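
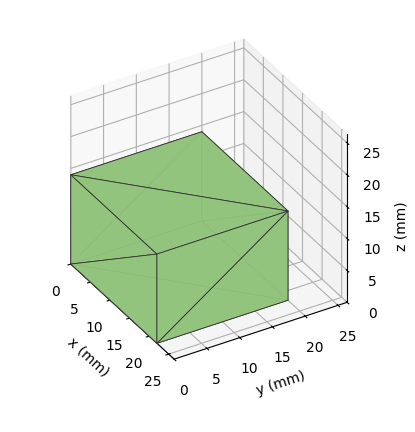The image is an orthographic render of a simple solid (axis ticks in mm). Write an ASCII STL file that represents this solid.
Reading the render: the shape is a rectangular box, roughly 22 × 20 mm footprint and 14 mm tall (dimensions read to the nearest mm from the axis ticks). For the STL, each face is triangulated and given an outward normal.

solid part
  facet normal 0.0000 0.0000 -1.0000
    outer loop
      vertex 22.0 20.0 0.0
      vertex 22.0 0.0 0.0
      vertex 0.0 0.0 0.0
    endloop
  endfacet
  facet normal 0.0000 0.0000 -1.0000
    outer loop
      vertex 0.0 20.0 0.0
      vertex 22.0 20.0 0.0
      vertex 0.0 0.0 0.0
    endloop
  endfacet
  facet normal 0.0000 0.0000 1.0000
    outer loop
      vertex 0.0 0.0 14.0
      vertex 22.0 0.0 14.0
      vertex 22.0 20.0 14.0
    endloop
  endfacet
  facet normal 0.0000 0.0000 1.0000
    outer loop
      vertex 0.0 0.0 14.0
      vertex 22.0 20.0 14.0
      vertex 0.0 20.0 14.0
    endloop
  endfacet
  facet normal 0.0000 -1.0000 0.0000
    outer loop
      vertex 0.0 0.0 0.0
      vertex 22.0 0.0 0.0
      vertex 22.0 0.0 14.0
    endloop
  endfacet
  facet normal 0.0000 -1.0000 0.0000
    outer loop
      vertex 0.0 0.0 0.0
      vertex 22.0 0.0 14.0
      vertex 0.0 0.0 14.0
    endloop
  endfacet
  facet normal 0.0000 1.0000 0.0000
    outer loop
      vertex 22.0 20.0 14.0
      vertex 22.0 20.0 0.0
      vertex 0.0 20.0 0.0
    endloop
  endfacet
  facet normal 0.0000 1.0000 0.0000
    outer loop
      vertex 0.0 20.0 14.0
      vertex 22.0 20.0 14.0
      vertex 0.0 20.0 0.0
    endloop
  endfacet
  facet normal -1.0000 0.0000 0.0000
    outer loop
      vertex 0.0 20.0 14.0
      vertex 0.0 20.0 0.0
      vertex 0.0 0.0 0.0
    endloop
  endfacet
  facet normal -1.0000 0.0000 0.0000
    outer loop
      vertex 0.0 0.0 14.0
      vertex 0.0 20.0 14.0
      vertex 0.0 0.0 0.0
    endloop
  endfacet
  facet normal 1.0000 0.0000 0.0000
    outer loop
      vertex 22.0 0.0 0.0
      vertex 22.0 20.0 0.0
      vertex 22.0 20.0 14.0
    endloop
  endfacet
  facet normal 1.0000 0.0000 0.0000
    outer loop
      vertex 22.0 0.0 0.0
      vertex 22.0 20.0 14.0
      vertex 22.0 0.0 14.0
    endloop
  endfacet
endsolid part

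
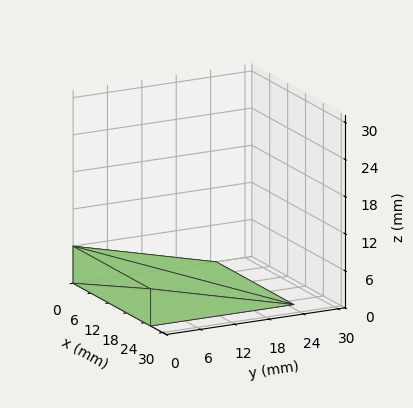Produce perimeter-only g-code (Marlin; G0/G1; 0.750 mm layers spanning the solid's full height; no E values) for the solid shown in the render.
Reading the render: the shape is a wedge (ramp): 26 × 25 mm base, rising to 6 mm along the y=0 edge and sloping linearly to z=0 at y=25 (dimensions read to the nearest mm from the axis ticks). For the g-code, the solid's height is divided into equal slices at the stated Δz and each level perimeter traced with G1 moves after a G0 lift.

; perimeter-only toolpath
G21 ; units = mm
G90 ; absolute positioning
G28 ; home
; layer 1
G0 Z0.750
G0 X0.000 Y0.000
G1 X26.000 Y0.000
G1 X26.000 Y21.875
G1 X0.000 Y21.875
G1 X0.000 Y0.000
; layer 2
G0 Z1.500
G0 X0.000 Y0.000
G1 X26.000 Y0.000
G1 X26.000 Y18.750
G1 X0.000 Y18.750
G1 X0.000 Y0.000
; layer 3
G0 Z2.250
G0 X0.000 Y0.000
G1 X26.000 Y0.000
G1 X26.000 Y15.625
G1 X0.000 Y15.625
G1 X0.000 Y0.000
; layer 4
G0 Z3.000
G0 X0.000 Y0.000
G1 X26.000 Y0.000
G1 X26.000 Y12.500
G1 X0.000 Y12.500
G1 X0.000 Y0.000
; layer 5
G0 Z3.750
G0 X0.000 Y0.000
G1 X26.000 Y0.000
G1 X26.000 Y9.375
G1 X0.000 Y9.375
G1 X0.000 Y0.000
; layer 6
G0 Z4.500
G0 X0.000 Y0.000
G1 X26.000 Y0.000
G1 X26.000 Y6.250
G1 X0.000 Y6.250
G1 X0.000 Y0.000
; layer 7
G0 Z5.250
G0 X0.000 Y0.000
G1 X26.000 Y0.000
G1 X26.000 Y3.125
G1 X0.000 Y3.125
G1 X0.000 Y0.000
M2 ; end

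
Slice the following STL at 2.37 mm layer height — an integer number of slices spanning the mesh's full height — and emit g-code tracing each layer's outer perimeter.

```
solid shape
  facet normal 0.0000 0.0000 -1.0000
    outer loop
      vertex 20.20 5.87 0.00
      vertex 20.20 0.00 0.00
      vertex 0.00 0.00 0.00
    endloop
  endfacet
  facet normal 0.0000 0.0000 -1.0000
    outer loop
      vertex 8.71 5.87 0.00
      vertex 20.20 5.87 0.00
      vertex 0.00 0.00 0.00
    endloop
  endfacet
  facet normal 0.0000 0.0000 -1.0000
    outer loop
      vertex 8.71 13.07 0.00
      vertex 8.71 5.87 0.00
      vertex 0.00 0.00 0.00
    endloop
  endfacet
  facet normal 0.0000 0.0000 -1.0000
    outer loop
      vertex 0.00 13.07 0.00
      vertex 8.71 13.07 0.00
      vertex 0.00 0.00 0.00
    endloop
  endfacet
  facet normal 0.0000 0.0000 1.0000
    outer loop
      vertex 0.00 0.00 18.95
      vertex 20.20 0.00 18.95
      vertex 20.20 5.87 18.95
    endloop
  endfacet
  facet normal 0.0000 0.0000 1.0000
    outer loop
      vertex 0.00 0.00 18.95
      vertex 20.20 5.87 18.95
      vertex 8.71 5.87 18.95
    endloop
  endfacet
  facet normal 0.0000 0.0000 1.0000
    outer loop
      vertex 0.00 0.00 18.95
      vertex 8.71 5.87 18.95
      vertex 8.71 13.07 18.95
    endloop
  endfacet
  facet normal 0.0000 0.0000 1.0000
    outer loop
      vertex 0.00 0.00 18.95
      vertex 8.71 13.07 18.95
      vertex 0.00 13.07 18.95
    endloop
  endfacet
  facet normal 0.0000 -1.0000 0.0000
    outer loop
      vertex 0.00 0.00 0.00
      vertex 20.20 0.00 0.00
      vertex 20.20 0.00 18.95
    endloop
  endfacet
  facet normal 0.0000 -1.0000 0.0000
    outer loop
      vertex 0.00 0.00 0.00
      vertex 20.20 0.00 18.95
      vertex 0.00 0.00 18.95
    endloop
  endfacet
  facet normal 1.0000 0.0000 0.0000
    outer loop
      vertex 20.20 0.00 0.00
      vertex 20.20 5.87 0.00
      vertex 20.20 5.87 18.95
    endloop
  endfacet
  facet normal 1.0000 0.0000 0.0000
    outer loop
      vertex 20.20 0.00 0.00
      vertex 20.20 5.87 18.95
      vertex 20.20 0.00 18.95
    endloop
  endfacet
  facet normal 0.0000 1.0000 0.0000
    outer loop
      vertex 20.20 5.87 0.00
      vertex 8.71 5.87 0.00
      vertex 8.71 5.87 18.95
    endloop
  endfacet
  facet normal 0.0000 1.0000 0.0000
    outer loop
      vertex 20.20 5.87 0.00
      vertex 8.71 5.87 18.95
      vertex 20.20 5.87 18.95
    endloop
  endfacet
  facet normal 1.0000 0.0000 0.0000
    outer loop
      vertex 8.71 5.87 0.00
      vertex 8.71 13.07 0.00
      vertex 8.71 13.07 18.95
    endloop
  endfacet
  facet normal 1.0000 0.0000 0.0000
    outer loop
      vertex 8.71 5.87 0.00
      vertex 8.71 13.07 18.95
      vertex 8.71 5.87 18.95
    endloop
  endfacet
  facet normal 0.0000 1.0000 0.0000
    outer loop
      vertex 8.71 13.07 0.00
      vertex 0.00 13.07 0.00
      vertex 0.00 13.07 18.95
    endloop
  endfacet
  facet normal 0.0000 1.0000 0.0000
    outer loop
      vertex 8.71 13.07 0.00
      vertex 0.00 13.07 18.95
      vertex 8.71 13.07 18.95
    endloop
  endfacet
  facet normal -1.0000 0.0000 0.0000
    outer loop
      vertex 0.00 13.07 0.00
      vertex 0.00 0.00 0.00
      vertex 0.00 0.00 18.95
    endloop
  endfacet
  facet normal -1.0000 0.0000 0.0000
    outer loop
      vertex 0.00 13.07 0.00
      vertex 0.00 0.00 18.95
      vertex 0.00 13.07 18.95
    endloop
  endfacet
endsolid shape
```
; perimeter-only toolpath
G21 ; units = mm
G90 ; absolute positioning
G28 ; home
; layer 1
G0 Z2.37
G0 X0.00 Y0.00
G1 X20.20 Y0.00
G1 X20.20 Y5.87
G1 X8.71 Y5.87
G1 X8.71 Y13.07
G1 X0.00 Y13.07
G1 X0.00 Y0.00
; layer 2
G0 Z4.74
G0 X0.00 Y0.00
G1 X20.20 Y0.00
G1 X20.20 Y5.87
G1 X8.71 Y5.87
G1 X8.71 Y13.07
G1 X0.00 Y13.07
G1 X0.00 Y0.00
; layer 3
G0 Z7.11
G0 X0.00 Y0.00
G1 X20.20 Y0.00
G1 X20.20 Y5.87
G1 X8.71 Y5.87
G1 X8.71 Y13.07
G1 X0.00 Y13.07
G1 X0.00 Y0.00
; layer 4
G0 Z9.47
G0 X0.00 Y0.00
G1 X20.20 Y0.00
G1 X20.20 Y5.87
G1 X8.71 Y5.87
G1 X8.71 Y13.07
G1 X0.00 Y13.07
G1 X0.00 Y0.00
; layer 5
G0 Z11.84
G0 X0.00 Y0.00
G1 X20.20 Y0.00
G1 X20.20 Y5.87
G1 X8.71 Y5.87
G1 X8.71 Y13.07
G1 X0.00 Y13.07
G1 X0.00 Y0.00
; layer 6
G0 Z14.21
G0 X0.00 Y0.00
G1 X20.20 Y0.00
G1 X20.20 Y5.87
G1 X8.71 Y5.87
G1 X8.71 Y13.07
G1 X0.00 Y13.07
G1 X0.00 Y0.00
; layer 7
G0 Z16.58
G0 X0.00 Y0.00
G1 X20.20 Y0.00
G1 X20.20 Y5.87
G1 X8.71 Y5.87
G1 X8.71 Y13.07
G1 X0.00 Y13.07
G1 X0.00 Y0.00
; layer 8
G0 Z18.95
G0 X0.00 Y0.00
G1 X20.20 Y0.00
G1 X20.20 Y5.87
G1 X8.71 Y5.87
G1 X8.71 Y13.07
G1 X0.00 Y13.07
G1 X0.00 Y0.00
M2 ; end

The solid is an L-shaped prism: outer 20.2 × 13.1 mm, arm thicknesses ≈ 5.87 mm (horizontal) and 8.71 mm (vertical), extruded 18.9 mm in z. Slicing at Δz = 2.37 mm — 8 equal slices spanning the solid's height, so layer i sits at z = i·h/8 — gives 8 non-empty perimeters. Each is a 6-segment closed polygon; G0 lifts to the layer z and rapids to the start vertex, then G1 traces the edges.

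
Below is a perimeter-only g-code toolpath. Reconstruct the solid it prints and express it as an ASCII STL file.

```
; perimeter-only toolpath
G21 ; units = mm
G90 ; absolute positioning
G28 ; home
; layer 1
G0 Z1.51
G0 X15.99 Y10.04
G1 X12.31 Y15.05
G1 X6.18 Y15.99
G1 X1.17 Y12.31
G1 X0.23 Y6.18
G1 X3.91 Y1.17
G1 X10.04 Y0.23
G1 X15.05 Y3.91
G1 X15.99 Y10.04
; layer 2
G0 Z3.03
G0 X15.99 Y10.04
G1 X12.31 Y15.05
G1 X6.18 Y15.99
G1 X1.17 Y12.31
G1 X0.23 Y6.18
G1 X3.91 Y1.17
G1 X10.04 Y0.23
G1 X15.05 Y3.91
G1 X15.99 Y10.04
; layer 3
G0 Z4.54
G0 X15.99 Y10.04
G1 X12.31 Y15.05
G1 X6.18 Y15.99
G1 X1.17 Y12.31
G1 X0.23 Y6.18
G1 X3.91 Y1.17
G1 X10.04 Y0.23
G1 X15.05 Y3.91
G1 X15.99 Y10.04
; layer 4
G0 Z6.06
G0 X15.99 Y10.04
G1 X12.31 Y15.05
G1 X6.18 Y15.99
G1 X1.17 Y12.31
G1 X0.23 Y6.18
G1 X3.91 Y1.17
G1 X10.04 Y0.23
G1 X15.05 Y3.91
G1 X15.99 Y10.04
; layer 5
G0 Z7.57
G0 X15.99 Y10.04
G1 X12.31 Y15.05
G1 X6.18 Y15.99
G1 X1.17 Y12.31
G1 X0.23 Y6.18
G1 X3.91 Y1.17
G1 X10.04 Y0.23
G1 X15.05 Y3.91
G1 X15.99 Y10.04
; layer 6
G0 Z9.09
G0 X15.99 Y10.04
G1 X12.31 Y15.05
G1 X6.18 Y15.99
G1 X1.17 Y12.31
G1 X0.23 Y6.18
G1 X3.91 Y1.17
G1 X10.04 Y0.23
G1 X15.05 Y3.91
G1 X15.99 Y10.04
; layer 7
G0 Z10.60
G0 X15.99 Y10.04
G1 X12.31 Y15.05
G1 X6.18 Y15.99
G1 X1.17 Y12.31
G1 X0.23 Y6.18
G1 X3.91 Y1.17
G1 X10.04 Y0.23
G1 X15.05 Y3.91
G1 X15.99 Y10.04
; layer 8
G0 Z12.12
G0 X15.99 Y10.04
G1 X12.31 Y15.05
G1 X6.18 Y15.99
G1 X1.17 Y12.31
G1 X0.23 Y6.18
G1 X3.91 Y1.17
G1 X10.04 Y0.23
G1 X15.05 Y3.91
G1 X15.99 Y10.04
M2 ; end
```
solid part
  facet normal 0.0000 0.0000 -1.0000
    outer loop
      vertex 6.18 15.99 0.00
      vertex 12.31 15.05 0.00
      vertex 15.99 10.04 0.00
    endloop
  endfacet
  facet normal 0.0000 0.0000 -1.0000
    outer loop
      vertex 1.17 12.31 0.00
      vertex 6.18 15.99 0.00
      vertex 15.99 10.04 0.00
    endloop
  endfacet
  facet normal 0.0000 0.0000 -1.0000
    outer loop
      vertex 0.23 6.18 0.00
      vertex 1.17 12.31 0.00
      vertex 15.99 10.04 0.00
    endloop
  endfacet
  facet normal 0.0000 0.0000 -1.0000
    outer loop
      vertex 3.91 1.17 0.00
      vertex 0.23 6.18 0.00
      vertex 15.99 10.04 0.00
    endloop
  endfacet
  facet normal 0.0000 0.0000 -1.0000
    outer loop
      vertex 10.04 0.23 0.00
      vertex 3.91 1.17 0.00
      vertex 15.99 10.04 0.00
    endloop
  endfacet
  facet normal 0.0000 0.0000 -1.0000
    outer loop
      vertex 15.05 3.91 0.00
      vertex 10.04 0.23 0.00
      vertex 15.99 10.04 0.00
    endloop
  endfacet
  facet normal 0.0000 0.0000 1.0000
    outer loop
      vertex 15.99 10.04 12.12
      vertex 12.31 15.05 12.12
      vertex 6.18 15.99 12.12
    endloop
  endfacet
  facet normal 0.0000 0.0000 1.0000
    outer loop
      vertex 15.99 10.04 12.12
      vertex 6.18 15.99 12.12
      vertex 1.17 12.31 12.12
    endloop
  endfacet
  facet normal 0.0000 0.0000 1.0000
    outer loop
      vertex 15.99 10.04 12.12
      vertex 1.17 12.31 12.12
      vertex 0.23 6.18 12.12
    endloop
  endfacet
  facet normal 0.0000 0.0000 1.0000
    outer loop
      vertex 15.99 10.04 12.12
      vertex 0.23 6.18 12.12
      vertex 3.91 1.17 12.12
    endloop
  endfacet
  facet normal 0.0000 0.0000 1.0000
    outer loop
      vertex 15.99 10.04 12.12
      vertex 3.91 1.17 12.12
      vertex 10.04 0.23 12.12
    endloop
  endfacet
  facet normal 0.0000 0.0000 1.0000
    outer loop
      vertex 15.99 10.04 12.12
      vertex 10.04 0.23 12.12
      vertex 15.05 3.91 12.12
    endloop
  endfacet
  facet normal 0.8059 0.5920 0.0000
    outer loop
      vertex 15.99 10.04 0.00
      vertex 12.31 15.05 0.00
      vertex 12.31 15.05 12.12
    endloop
  endfacet
  facet normal 0.8059 0.5920 0.0000
    outer loop
      vertex 15.99 10.04 0.00
      vertex 12.31 15.05 12.12
      vertex 15.99 10.04 12.12
    endloop
  endfacet
  facet normal 0.1516 0.9884 0.0000
    outer loop
      vertex 12.31 15.05 0.00
      vertex 6.18 15.99 0.00
      vertex 6.18 15.99 12.12
    endloop
  endfacet
  facet normal 0.1516 0.9884 0.0000
    outer loop
      vertex 12.31 15.05 0.00
      vertex 6.18 15.99 12.12
      vertex 12.31 15.05 12.12
    endloop
  endfacet
  facet normal -0.5920 0.8059 0.0000
    outer loop
      vertex 6.18 15.99 0.00
      vertex 1.17 12.31 0.00
      vertex 1.17 12.31 12.12
    endloop
  endfacet
  facet normal -0.5920 0.8059 0.0000
    outer loop
      vertex 6.18 15.99 0.00
      vertex 1.17 12.31 12.12
      vertex 6.18 15.99 12.12
    endloop
  endfacet
  facet normal -0.9884 0.1516 0.0000
    outer loop
      vertex 1.17 12.31 0.00
      vertex 0.23 6.18 0.00
      vertex 0.23 6.18 12.12
    endloop
  endfacet
  facet normal -0.9884 0.1516 0.0000
    outer loop
      vertex 1.17 12.31 0.00
      vertex 0.23 6.18 12.12
      vertex 1.17 12.31 12.12
    endloop
  endfacet
  facet normal -0.8059 -0.5920 0.0000
    outer loop
      vertex 0.23 6.18 0.00
      vertex 3.91 1.17 0.00
      vertex 3.91 1.17 12.12
    endloop
  endfacet
  facet normal -0.8059 -0.5920 0.0000
    outer loop
      vertex 0.23 6.18 0.00
      vertex 3.91 1.17 12.12
      vertex 0.23 6.18 12.12
    endloop
  endfacet
  facet normal -0.1516 -0.9884 0.0000
    outer loop
      vertex 3.91 1.17 0.00
      vertex 10.04 0.23 0.00
      vertex 10.04 0.23 12.12
    endloop
  endfacet
  facet normal -0.1516 -0.9884 0.0000
    outer loop
      vertex 3.91 1.17 0.00
      vertex 10.04 0.23 12.12
      vertex 3.91 1.17 12.12
    endloop
  endfacet
  facet normal 0.5920 -0.8059 0.0000
    outer loop
      vertex 10.04 0.23 0.00
      vertex 15.05 3.91 0.00
      vertex 15.05 3.91 12.12
    endloop
  endfacet
  facet normal 0.5920 -0.8059 0.0000
    outer loop
      vertex 10.04 0.23 0.00
      vertex 15.05 3.91 12.12
      vertex 10.04 0.23 12.12
    endloop
  endfacet
  facet normal 0.9884 -0.1516 0.0000
    outer loop
      vertex 15.05 3.91 0.00
      vertex 15.99 10.04 0.00
      vertex 15.99 10.04 12.12
    endloop
  endfacet
  facet normal 0.9884 -0.1516 0.0000
    outer loop
      vertex 15.05 3.91 0.00
      vertex 15.99 10.04 12.12
      vertex 15.05 3.91 12.12
    endloop
  endfacet
endsolid part

The G0 Z moves step by Δz≈1.51 mm. Every layer's G1 loop is the same polygon, so the solid is a straight extrusion of it from z=0 to z≈12.1. Closing with flat bottom and top caps and triangulating gives 28 facets — a regular 8-sided prism (a cylinder approximated with 8 flat sides), circumscribed radius ≈ 8.11 mm, height ≈ 12.1 mm.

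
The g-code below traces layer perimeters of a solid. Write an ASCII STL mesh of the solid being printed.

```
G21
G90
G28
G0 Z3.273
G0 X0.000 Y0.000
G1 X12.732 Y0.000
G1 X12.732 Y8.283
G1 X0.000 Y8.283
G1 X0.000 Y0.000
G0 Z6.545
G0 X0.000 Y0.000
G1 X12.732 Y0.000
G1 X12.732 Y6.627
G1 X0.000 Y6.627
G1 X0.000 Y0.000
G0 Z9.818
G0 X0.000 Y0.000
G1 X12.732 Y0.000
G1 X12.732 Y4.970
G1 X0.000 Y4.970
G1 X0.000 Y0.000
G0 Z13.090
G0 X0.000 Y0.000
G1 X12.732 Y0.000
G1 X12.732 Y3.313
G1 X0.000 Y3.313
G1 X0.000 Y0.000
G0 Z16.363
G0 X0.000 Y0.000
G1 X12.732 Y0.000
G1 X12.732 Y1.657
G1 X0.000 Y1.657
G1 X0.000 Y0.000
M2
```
solid part
  facet normal 0.0000 0.0000 -1.0000
    outer loop
      vertex 12.732 9.940 0.000
      vertex 12.732 0.000 0.000
      vertex 0.000 0.000 0.000
    endloop
  endfacet
  facet normal 0.0000 0.0000 -1.0000
    outer loop
      vertex 0.000 9.940 0.000
      vertex 12.732 9.940 0.000
      vertex 0.000 0.000 0.000
    endloop
  endfacet
  facet normal 0.0000 -1.0000 0.0000
    outer loop
      vertex 0.000 0.000 0.000
      vertex 12.732 0.000 0.000
      vertex 12.732 0.000 19.635
    endloop
  endfacet
  facet normal 0.0000 -1.0000 0.0000
    outer loop
      vertex 0.000 0.000 0.000
      vertex 12.732 0.000 19.635
      vertex 0.000 0.000 19.635
    endloop
  endfacet
  facet normal 0.0000 0.8922 0.4517
    outer loop
      vertex 0.000 0.000 19.635
      vertex 12.732 0.000 19.635
      vertex 12.732 9.940 0.000
    endloop
  endfacet
  facet normal 0.0000 0.8922 0.4517
    outer loop
      vertex 0.000 0.000 19.635
      vertex 12.732 9.940 0.000
      vertex 0.000 9.940 0.000
    endloop
  endfacet
  facet normal -1.0000 0.0000 0.0000
    outer loop
      vertex 0.000 0.000 19.635
      vertex 0.000 9.940 0.000
      vertex 0.000 0.000 0.000
    endloop
  endfacet
  facet normal 1.0000 0.0000 0.0000
    outer loop
      vertex 12.732 0.000 0.000
      vertex 12.732 9.940 0.000
      vertex 12.732 0.000 19.635
    endloop
  endfacet
endsolid part

The G0 Z moves step by Δz≈3.273 mm. The G1 loops shrink linearly with z, so the solid tapers from its base footprint up to z≈19.6. Closing with a flat bottom cap and the tapered top and triangulating gives 8 facets — a wedge (ramp): 12.7 × 9.94 mm base, rising to 19.6 mm along the y=0 edge and sloping linearly to z=0 at y=9.94.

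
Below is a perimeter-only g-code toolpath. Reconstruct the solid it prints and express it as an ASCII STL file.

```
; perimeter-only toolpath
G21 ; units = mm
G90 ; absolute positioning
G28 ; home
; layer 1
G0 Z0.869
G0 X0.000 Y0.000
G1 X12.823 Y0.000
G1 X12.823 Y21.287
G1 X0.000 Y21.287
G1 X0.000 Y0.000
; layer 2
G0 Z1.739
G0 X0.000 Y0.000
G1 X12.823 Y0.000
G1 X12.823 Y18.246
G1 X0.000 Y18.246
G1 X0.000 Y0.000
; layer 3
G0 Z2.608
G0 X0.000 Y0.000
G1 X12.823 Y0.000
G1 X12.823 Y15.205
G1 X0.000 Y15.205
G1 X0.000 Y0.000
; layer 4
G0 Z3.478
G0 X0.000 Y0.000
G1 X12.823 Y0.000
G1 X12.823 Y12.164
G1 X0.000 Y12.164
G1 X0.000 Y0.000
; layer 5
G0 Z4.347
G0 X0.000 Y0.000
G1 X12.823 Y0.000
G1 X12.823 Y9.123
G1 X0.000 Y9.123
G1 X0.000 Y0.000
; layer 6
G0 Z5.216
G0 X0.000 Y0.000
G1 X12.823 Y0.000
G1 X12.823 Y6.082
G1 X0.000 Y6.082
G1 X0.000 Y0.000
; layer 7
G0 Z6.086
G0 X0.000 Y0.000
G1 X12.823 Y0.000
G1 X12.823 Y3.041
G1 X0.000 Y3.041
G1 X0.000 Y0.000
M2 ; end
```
solid part
  facet normal 0.0000 0.0000 -1.0000
    outer loop
      vertex 12.823 24.328 0.000
      vertex 12.823 0.000 0.000
      vertex 0.000 0.000 0.000
    endloop
  endfacet
  facet normal 0.0000 0.0000 -1.0000
    outer loop
      vertex 0.000 24.328 0.000
      vertex 12.823 24.328 0.000
      vertex 0.000 0.000 0.000
    endloop
  endfacet
  facet normal 0.0000 -1.0000 0.0000
    outer loop
      vertex 0.000 0.000 0.000
      vertex 12.823 0.000 0.000
      vertex 12.823 0.000 6.955
    endloop
  endfacet
  facet normal 0.0000 -1.0000 0.0000
    outer loop
      vertex 0.000 0.000 0.000
      vertex 12.823 0.000 6.955
      vertex 0.000 0.000 6.955
    endloop
  endfacet
  facet normal 0.0000 0.2749 0.9615
    outer loop
      vertex 0.000 0.000 6.955
      vertex 12.823 0.000 6.955
      vertex 12.823 24.328 0.000
    endloop
  endfacet
  facet normal 0.0000 0.2749 0.9615
    outer loop
      vertex 0.000 0.000 6.955
      vertex 12.823 24.328 0.000
      vertex 0.000 24.328 0.000
    endloop
  endfacet
  facet normal -1.0000 0.0000 0.0000
    outer loop
      vertex 0.000 0.000 6.955
      vertex 0.000 24.328 0.000
      vertex 0.000 0.000 0.000
    endloop
  endfacet
  facet normal 1.0000 0.0000 0.0000
    outer loop
      vertex 12.823 0.000 0.000
      vertex 12.823 24.328 0.000
      vertex 12.823 0.000 6.955
    endloop
  endfacet
endsolid part

The G0 Z moves step by Δz≈0.869 mm. The G1 loops shrink linearly with z, so the solid tapers from its base footprint up to z≈6.96. Closing with a flat bottom cap and the tapered top and triangulating gives 8 facets — a wedge (ramp): 12.8 × 24.3 mm base, rising to 6.96 mm along the y=0 edge and sloping linearly to z=0 at y=24.3.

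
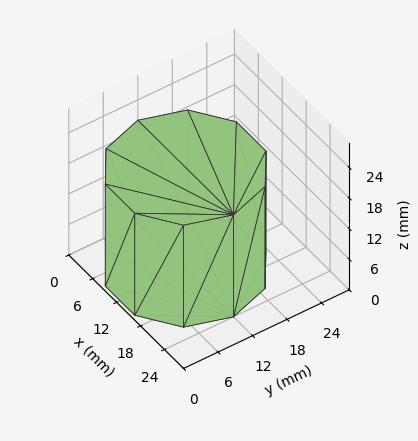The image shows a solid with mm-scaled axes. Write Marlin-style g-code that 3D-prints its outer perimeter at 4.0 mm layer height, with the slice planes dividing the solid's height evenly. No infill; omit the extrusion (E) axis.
Reading the render: the shape is a regular 10-sided prism (a cylinder approximated with 10 flat sides), circumscribed radius ≈ 12 mm, height ≈ 20 mm (dimensions read to the nearest mm from the axis ticks). For the g-code, the solid's height is divided into equal slices at the stated Δz and each level perimeter traced with G1 moves after a G0 lift.

; perimeter-only toolpath
G21 ; units = mm
G90 ; absolute positioning
G28 ; home
; layer 1
G0 Z4.0
G0 X24.0 Y12.0
G1 X21.7 Y19.1
G1 X15.7 Y23.4
G1 X8.3 Y23.4
G1 X2.3 Y19.1
G1 X0.0 Y12.0
G1 X2.3 Y4.9
G1 X8.3 Y0.6
G1 X15.7 Y0.6
G1 X21.7 Y4.9
G1 X24.0 Y12.0
; layer 2
G0 Z8.0
G0 X24.0 Y12.0
G1 X21.7 Y19.1
G1 X15.7 Y23.4
G1 X8.3 Y23.4
G1 X2.3 Y19.1
G1 X0.0 Y12.0
G1 X2.3 Y4.9
G1 X8.3 Y0.6
G1 X15.7 Y0.6
G1 X21.7 Y4.9
G1 X24.0 Y12.0
; layer 3
G0 Z12.0
G0 X24.0 Y12.0
G1 X21.7 Y19.1
G1 X15.7 Y23.4
G1 X8.3 Y23.4
G1 X2.3 Y19.1
G1 X0.0 Y12.0
G1 X2.3 Y4.9
G1 X8.3 Y0.6
G1 X15.7 Y0.6
G1 X21.7 Y4.9
G1 X24.0 Y12.0
; layer 4
G0 Z16.0
G0 X24.0 Y12.0
G1 X21.7 Y19.1
G1 X15.7 Y23.4
G1 X8.3 Y23.4
G1 X2.3 Y19.1
G1 X0.0 Y12.0
G1 X2.3 Y4.9
G1 X8.3 Y0.6
G1 X15.7 Y0.6
G1 X21.7 Y4.9
G1 X24.0 Y12.0
; layer 5
G0 Z20.0
G0 X24.0 Y12.0
G1 X21.7 Y19.1
G1 X15.7 Y23.4
G1 X8.3 Y23.4
G1 X2.3 Y19.1
G1 X0.0 Y12.0
G1 X2.3 Y4.9
G1 X8.3 Y0.6
G1 X15.7 Y0.6
G1 X21.7 Y4.9
G1 X24.0 Y12.0
M2 ; end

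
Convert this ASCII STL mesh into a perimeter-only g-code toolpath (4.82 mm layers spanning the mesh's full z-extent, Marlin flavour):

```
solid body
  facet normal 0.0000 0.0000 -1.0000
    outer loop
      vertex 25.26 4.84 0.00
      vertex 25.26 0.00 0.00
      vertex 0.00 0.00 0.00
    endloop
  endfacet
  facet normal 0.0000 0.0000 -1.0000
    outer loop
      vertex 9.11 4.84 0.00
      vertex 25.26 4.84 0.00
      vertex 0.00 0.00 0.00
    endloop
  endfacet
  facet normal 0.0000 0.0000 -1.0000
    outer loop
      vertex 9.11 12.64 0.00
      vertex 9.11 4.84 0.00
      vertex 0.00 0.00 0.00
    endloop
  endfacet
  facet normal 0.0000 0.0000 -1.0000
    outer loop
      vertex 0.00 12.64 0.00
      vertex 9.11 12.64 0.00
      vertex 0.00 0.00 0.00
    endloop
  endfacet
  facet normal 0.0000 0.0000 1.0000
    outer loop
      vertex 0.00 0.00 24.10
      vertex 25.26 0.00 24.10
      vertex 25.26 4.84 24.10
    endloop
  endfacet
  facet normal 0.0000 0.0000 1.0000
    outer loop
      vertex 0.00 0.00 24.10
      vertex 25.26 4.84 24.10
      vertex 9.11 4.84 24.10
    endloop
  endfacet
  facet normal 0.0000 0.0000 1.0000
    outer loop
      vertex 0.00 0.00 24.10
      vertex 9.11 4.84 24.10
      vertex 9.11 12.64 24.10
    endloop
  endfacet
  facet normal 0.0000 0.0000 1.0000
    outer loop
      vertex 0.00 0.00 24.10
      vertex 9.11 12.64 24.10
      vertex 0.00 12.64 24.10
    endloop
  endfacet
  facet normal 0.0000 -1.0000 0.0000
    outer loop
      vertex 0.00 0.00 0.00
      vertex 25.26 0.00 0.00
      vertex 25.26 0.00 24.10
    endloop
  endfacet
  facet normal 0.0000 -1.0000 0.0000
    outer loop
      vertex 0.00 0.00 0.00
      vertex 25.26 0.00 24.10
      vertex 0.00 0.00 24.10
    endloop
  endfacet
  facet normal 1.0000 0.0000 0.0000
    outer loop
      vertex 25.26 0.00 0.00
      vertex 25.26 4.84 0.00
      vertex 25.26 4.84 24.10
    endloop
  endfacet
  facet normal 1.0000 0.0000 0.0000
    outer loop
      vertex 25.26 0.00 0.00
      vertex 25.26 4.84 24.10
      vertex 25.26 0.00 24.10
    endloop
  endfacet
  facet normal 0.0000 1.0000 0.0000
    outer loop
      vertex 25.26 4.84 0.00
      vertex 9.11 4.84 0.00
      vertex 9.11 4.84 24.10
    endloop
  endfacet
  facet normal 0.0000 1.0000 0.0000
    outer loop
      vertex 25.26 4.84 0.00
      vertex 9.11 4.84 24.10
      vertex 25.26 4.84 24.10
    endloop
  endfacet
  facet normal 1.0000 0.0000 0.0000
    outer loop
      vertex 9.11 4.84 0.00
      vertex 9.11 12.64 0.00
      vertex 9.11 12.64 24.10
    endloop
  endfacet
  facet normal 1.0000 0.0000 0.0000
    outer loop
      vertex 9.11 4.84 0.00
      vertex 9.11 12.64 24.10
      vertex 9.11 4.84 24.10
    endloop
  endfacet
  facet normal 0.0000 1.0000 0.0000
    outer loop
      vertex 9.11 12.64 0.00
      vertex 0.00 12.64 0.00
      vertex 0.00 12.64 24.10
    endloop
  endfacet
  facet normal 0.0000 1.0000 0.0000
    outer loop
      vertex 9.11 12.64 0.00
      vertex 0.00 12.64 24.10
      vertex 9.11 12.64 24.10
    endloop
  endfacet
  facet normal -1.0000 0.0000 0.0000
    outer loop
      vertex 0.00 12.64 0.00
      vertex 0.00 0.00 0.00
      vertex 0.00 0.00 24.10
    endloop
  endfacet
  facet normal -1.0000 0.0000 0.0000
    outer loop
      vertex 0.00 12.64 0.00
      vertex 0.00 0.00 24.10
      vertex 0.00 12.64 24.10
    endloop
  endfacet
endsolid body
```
; perimeter-only toolpath
G21 ; units = mm
G90 ; absolute positioning
G28 ; home
; layer 1
G0 Z4.82
G0 X0.00 Y0.00
G1 X25.26 Y0.00
G1 X25.26 Y4.84
G1 X9.11 Y4.84
G1 X9.11 Y12.64
G1 X0.00 Y12.64
G1 X0.00 Y0.00
; layer 2
G0 Z9.64
G0 X0.00 Y0.00
G1 X25.26 Y0.00
G1 X25.26 Y4.84
G1 X9.11 Y4.84
G1 X9.11 Y12.64
G1 X0.00 Y12.64
G1 X0.00 Y0.00
; layer 3
G0 Z14.46
G0 X0.00 Y0.00
G1 X25.26 Y0.00
G1 X25.26 Y4.84
G1 X9.11 Y4.84
G1 X9.11 Y12.64
G1 X0.00 Y12.64
G1 X0.00 Y0.00
; layer 4
G0 Z19.28
G0 X0.00 Y0.00
G1 X25.26 Y0.00
G1 X25.26 Y4.84
G1 X9.11 Y4.84
G1 X9.11 Y12.64
G1 X0.00 Y12.64
G1 X0.00 Y0.00
; layer 5
G0 Z24.10
G0 X0.00 Y0.00
G1 X25.26 Y0.00
G1 X25.26 Y4.84
G1 X9.11 Y4.84
G1 X9.11 Y12.64
G1 X0.00 Y12.64
G1 X0.00 Y0.00
M2 ; end

The solid is an L-shaped prism: outer 25.3 × 12.6 mm, arm thicknesses ≈ 4.84 mm (horizontal) and 9.11 mm (vertical), extruded 24.1 mm in z. Slicing at Δz = 4.82 mm — 5 equal slices spanning the solid's height, so layer i sits at z = i·h/5 — gives 5 non-empty perimeters. Each is a 6-segment closed polygon; G0 lifts to the layer z and rapids to the start vertex, then G1 traces the edges.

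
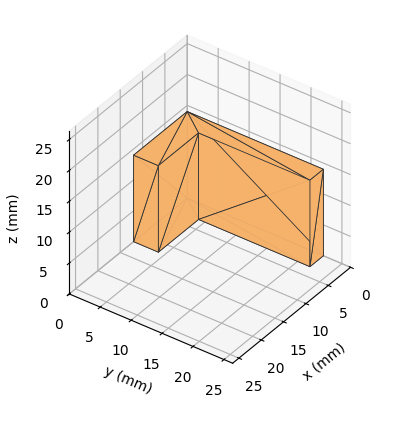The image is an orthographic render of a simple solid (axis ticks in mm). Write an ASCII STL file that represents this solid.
Reading the render: the shape is an L-shaped prism: outer 12 × 22 mm, arm thicknesses ≈ 4 mm (horizontal) and 3 mm (vertical), extruded 14 mm in z (dimensions read to the nearest mm from the axis ticks). For the STL, each face is triangulated and given an outward normal.

solid part
  facet normal 0.0000 0.0000 -1.0000
    outer loop
      vertex 12.00 4.00 0.00
      vertex 12.00 0.00 0.00
      vertex 0.00 0.00 0.00
    endloop
  endfacet
  facet normal 0.0000 0.0000 -1.0000
    outer loop
      vertex 3.00 4.00 0.00
      vertex 12.00 4.00 0.00
      vertex 0.00 0.00 0.00
    endloop
  endfacet
  facet normal 0.0000 0.0000 -1.0000
    outer loop
      vertex 3.00 22.00 0.00
      vertex 3.00 4.00 0.00
      vertex 0.00 0.00 0.00
    endloop
  endfacet
  facet normal 0.0000 0.0000 -1.0000
    outer loop
      vertex 0.00 22.00 0.00
      vertex 3.00 22.00 0.00
      vertex 0.00 0.00 0.00
    endloop
  endfacet
  facet normal 0.0000 0.0000 1.0000
    outer loop
      vertex 0.00 0.00 14.00
      vertex 12.00 0.00 14.00
      vertex 12.00 4.00 14.00
    endloop
  endfacet
  facet normal 0.0000 0.0000 1.0000
    outer loop
      vertex 0.00 0.00 14.00
      vertex 12.00 4.00 14.00
      vertex 3.00 4.00 14.00
    endloop
  endfacet
  facet normal 0.0000 0.0000 1.0000
    outer loop
      vertex 0.00 0.00 14.00
      vertex 3.00 4.00 14.00
      vertex 3.00 22.00 14.00
    endloop
  endfacet
  facet normal 0.0000 0.0000 1.0000
    outer loop
      vertex 0.00 0.00 14.00
      vertex 3.00 22.00 14.00
      vertex 0.00 22.00 14.00
    endloop
  endfacet
  facet normal 0.0000 -1.0000 0.0000
    outer loop
      vertex 0.00 0.00 0.00
      vertex 12.00 0.00 0.00
      vertex 12.00 0.00 14.00
    endloop
  endfacet
  facet normal 0.0000 -1.0000 0.0000
    outer loop
      vertex 0.00 0.00 0.00
      vertex 12.00 0.00 14.00
      vertex 0.00 0.00 14.00
    endloop
  endfacet
  facet normal 1.0000 0.0000 0.0000
    outer loop
      vertex 12.00 0.00 0.00
      vertex 12.00 4.00 0.00
      vertex 12.00 4.00 14.00
    endloop
  endfacet
  facet normal 1.0000 0.0000 0.0000
    outer loop
      vertex 12.00 0.00 0.00
      vertex 12.00 4.00 14.00
      vertex 12.00 0.00 14.00
    endloop
  endfacet
  facet normal 0.0000 1.0000 0.0000
    outer loop
      vertex 12.00 4.00 0.00
      vertex 3.00 4.00 0.00
      vertex 3.00 4.00 14.00
    endloop
  endfacet
  facet normal 0.0000 1.0000 0.0000
    outer loop
      vertex 12.00 4.00 0.00
      vertex 3.00 4.00 14.00
      vertex 12.00 4.00 14.00
    endloop
  endfacet
  facet normal 1.0000 0.0000 0.0000
    outer loop
      vertex 3.00 4.00 0.00
      vertex 3.00 22.00 0.00
      vertex 3.00 22.00 14.00
    endloop
  endfacet
  facet normal 1.0000 0.0000 0.0000
    outer loop
      vertex 3.00 4.00 0.00
      vertex 3.00 22.00 14.00
      vertex 3.00 4.00 14.00
    endloop
  endfacet
  facet normal 0.0000 1.0000 0.0000
    outer loop
      vertex 3.00 22.00 0.00
      vertex 0.00 22.00 0.00
      vertex 0.00 22.00 14.00
    endloop
  endfacet
  facet normal 0.0000 1.0000 0.0000
    outer loop
      vertex 3.00 22.00 0.00
      vertex 0.00 22.00 14.00
      vertex 3.00 22.00 14.00
    endloop
  endfacet
  facet normal -1.0000 0.0000 0.0000
    outer loop
      vertex 0.00 22.00 0.00
      vertex 0.00 0.00 0.00
      vertex 0.00 0.00 14.00
    endloop
  endfacet
  facet normal -1.0000 0.0000 0.0000
    outer loop
      vertex 0.00 22.00 0.00
      vertex 0.00 0.00 14.00
      vertex 0.00 22.00 14.00
    endloop
  endfacet
endsolid part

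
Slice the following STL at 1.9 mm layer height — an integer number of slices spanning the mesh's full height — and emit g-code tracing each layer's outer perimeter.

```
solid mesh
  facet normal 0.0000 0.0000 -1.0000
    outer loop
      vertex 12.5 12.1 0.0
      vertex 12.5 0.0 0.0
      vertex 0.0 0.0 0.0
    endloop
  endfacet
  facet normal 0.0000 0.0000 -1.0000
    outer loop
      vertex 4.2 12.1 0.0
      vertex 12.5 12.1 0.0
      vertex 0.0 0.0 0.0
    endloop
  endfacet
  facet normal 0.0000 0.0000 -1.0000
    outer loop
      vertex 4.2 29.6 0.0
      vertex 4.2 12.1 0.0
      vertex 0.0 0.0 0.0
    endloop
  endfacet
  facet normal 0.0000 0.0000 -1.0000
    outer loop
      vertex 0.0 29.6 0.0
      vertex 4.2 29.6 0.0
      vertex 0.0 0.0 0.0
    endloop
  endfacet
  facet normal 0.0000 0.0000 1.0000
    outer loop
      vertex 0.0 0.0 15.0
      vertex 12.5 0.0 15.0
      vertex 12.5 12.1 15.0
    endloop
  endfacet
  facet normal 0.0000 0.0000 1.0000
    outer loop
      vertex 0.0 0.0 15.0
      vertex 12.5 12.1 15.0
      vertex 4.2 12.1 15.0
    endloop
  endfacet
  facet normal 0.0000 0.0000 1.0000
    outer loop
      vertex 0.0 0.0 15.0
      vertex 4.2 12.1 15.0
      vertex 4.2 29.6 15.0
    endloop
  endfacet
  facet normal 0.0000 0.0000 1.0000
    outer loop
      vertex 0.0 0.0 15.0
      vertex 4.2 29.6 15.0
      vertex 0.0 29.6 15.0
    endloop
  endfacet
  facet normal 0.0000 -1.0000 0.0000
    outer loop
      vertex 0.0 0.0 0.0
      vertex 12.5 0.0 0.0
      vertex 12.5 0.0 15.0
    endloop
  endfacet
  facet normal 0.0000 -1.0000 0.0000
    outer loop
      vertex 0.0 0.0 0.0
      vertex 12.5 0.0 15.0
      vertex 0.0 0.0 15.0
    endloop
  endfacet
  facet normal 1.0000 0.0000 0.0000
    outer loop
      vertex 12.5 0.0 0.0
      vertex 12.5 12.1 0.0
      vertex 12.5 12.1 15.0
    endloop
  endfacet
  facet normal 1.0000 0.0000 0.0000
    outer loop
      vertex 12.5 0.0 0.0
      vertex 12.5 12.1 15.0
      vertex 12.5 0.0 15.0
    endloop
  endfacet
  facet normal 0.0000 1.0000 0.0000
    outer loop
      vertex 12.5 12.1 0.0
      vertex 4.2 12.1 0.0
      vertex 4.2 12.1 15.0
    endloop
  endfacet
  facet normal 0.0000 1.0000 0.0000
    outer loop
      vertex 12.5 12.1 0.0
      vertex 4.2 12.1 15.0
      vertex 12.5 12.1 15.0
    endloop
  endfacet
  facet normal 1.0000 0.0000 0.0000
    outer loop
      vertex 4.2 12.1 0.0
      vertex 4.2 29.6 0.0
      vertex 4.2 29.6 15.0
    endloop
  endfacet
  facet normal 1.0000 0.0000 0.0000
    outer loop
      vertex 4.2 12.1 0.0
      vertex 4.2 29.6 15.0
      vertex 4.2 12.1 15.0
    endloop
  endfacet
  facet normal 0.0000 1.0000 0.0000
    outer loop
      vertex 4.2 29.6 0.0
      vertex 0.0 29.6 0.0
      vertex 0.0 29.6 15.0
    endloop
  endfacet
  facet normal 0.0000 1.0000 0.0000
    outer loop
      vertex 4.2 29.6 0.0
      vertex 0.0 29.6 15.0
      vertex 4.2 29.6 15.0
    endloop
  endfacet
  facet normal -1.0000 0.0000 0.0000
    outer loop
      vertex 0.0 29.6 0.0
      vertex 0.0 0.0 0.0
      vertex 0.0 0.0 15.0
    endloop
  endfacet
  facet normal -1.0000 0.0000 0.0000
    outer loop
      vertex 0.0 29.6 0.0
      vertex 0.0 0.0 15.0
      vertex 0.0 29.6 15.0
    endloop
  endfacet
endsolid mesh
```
; perimeter-only toolpath
G21 ; units = mm
G90 ; absolute positioning
G28 ; home
; layer 1
G0 Z1.9
G0 X0.0 Y0.0
G1 X12.5 Y0.0
G1 X12.5 Y12.1
G1 X4.2 Y12.1
G1 X4.2 Y29.6
G1 X0.0 Y29.6
G1 X0.0 Y0.0
; layer 2
G0 Z3.8
G0 X0.0 Y0.0
G1 X12.5 Y0.0
G1 X12.5 Y12.1
G1 X4.2 Y12.1
G1 X4.2 Y29.6
G1 X0.0 Y29.6
G1 X0.0 Y0.0
; layer 3
G0 Z5.6
G0 X0.0 Y0.0
G1 X12.5 Y0.0
G1 X12.5 Y12.1
G1 X4.2 Y12.1
G1 X4.2 Y29.6
G1 X0.0 Y29.6
G1 X0.0 Y0.0
; layer 4
G0 Z7.5
G0 X0.0 Y0.0
G1 X12.5 Y0.0
G1 X12.5 Y12.1
G1 X4.2 Y12.1
G1 X4.2 Y29.6
G1 X0.0 Y29.6
G1 X0.0 Y0.0
; layer 5
G0 Z9.4
G0 X0.0 Y0.0
G1 X12.5 Y0.0
G1 X12.5 Y12.1
G1 X4.2 Y12.1
G1 X4.2 Y29.6
G1 X0.0 Y29.6
G1 X0.0 Y0.0
; layer 6
G0 Z11.2
G0 X0.0 Y0.0
G1 X12.5 Y0.0
G1 X12.5 Y12.1
G1 X4.2 Y12.1
G1 X4.2 Y29.6
G1 X0.0 Y29.6
G1 X0.0 Y0.0
; layer 7
G0 Z13.1
G0 X0.0 Y0.0
G1 X12.5 Y0.0
G1 X12.5 Y12.1
G1 X4.2 Y12.1
G1 X4.2 Y29.6
G1 X0.0 Y29.6
G1 X0.0 Y0.0
; layer 8
G0 Z15.0
G0 X0.0 Y0.0
G1 X12.5 Y0.0
G1 X12.5 Y12.1
G1 X4.2 Y12.1
G1 X4.2 Y29.6
G1 X0.0 Y29.6
G1 X0.0 Y0.0
M2 ; end

The solid is an L-shaped prism: outer 12.5 × 29.6 mm, arm thicknesses ≈ 12.1 mm (horizontal) and 4.2 mm (vertical), extruded 15 mm in z. Slicing at Δz = 1.9 mm — 8 equal slices spanning the solid's height, so layer i sits at z = i·h/8 — gives 8 non-empty perimeters. Each is a 6-segment closed polygon; G0 lifts to the layer z and rapids to the start vertex, then G1 traces the edges.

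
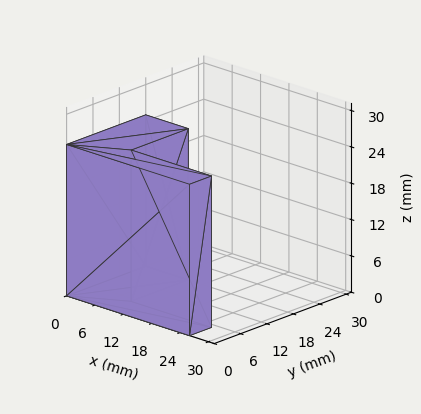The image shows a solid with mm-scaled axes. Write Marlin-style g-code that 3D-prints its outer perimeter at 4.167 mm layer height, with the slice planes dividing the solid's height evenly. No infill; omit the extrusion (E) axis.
Reading the render: the shape is an L-shaped prism: outer 26 × 18 mm, arm thicknesses ≈ 5 mm (horizontal) and 9 mm (vertical), extruded 25 mm in z (dimensions read to the nearest mm from the axis ticks). For the g-code, the solid's height is divided into equal slices at the stated Δz and each level perimeter traced with G1 moves after a G0 lift.

; perimeter-only toolpath
G21 ; units = mm
G90 ; absolute positioning
G28 ; home
; layer 1
G0 Z4.167
G0 X0.000 Y0.000
G1 X26.000 Y0.000
G1 X26.000 Y5.000
G1 X9.000 Y5.000
G1 X9.000 Y18.000
G1 X0.000 Y18.000
G1 X0.000 Y0.000
; layer 2
G0 Z8.333
G0 X0.000 Y0.000
G1 X26.000 Y0.000
G1 X26.000 Y5.000
G1 X9.000 Y5.000
G1 X9.000 Y18.000
G1 X0.000 Y18.000
G1 X0.000 Y0.000
; layer 3
G0 Z12.500
G0 X0.000 Y0.000
G1 X26.000 Y0.000
G1 X26.000 Y5.000
G1 X9.000 Y5.000
G1 X9.000 Y18.000
G1 X0.000 Y18.000
G1 X0.000 Y0.000
; layer 4
G0 Z16.667
G0 X0.000 Y0.000
G1 X26.000 Y0.000
G1 X26.000 Y5.000
G1 X9.000 Y5.000
G1 X9.000 Y18.000
G1 X0.000 Y18.000
G1 X0.000 Y0.000
; layer 5
G0 Z20.833
G0 X0.000 Y0.000
G1 X26.000 Y0.000
G1 X26.000 Y5.000
G1 X9.000 Y5.000
G1 X9.000 Y18.000
G1 X0.000 Y18.000
G1 X0.000 Y0.000
; layer 6
G0 Z25.000
G0 X0.000 Y0.000
G1 X26.000 Y0.000
G1 X26.000 Y5.000
G1 X9.000 Y5.000
G1 X9.000 Y18.000
G1 X0.000 Y18.000
G1 X0.000 Y0.000
M2 ; end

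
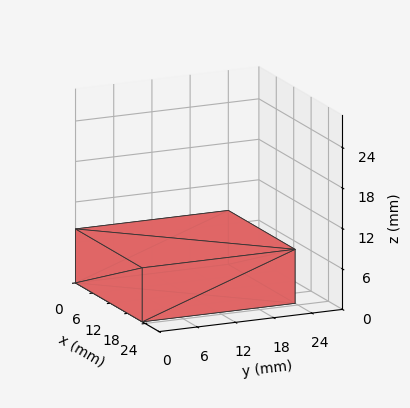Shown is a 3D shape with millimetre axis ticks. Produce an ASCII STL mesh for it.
Reading the render: the shape is a rectangular box, roughly 23 × 24 mm footprint and 8 mm tall (dimensions read to the nearest mm from the axis ticks). For the STL, each face is triangulated and given an outward normal.

solid part
  facet normal 0.0000 0.0000 -1.0000
    outer loop
      vertex 23.000 24.000 0.000
      vertex 23.000 0.000 0.000
      vertex 0.000 0.000 0.000
    endloop
  endfacet
  facet normal 0.0000 0.0000 -1.0000
    outer loop
      vertex 0.000 24.000 0.000
      vertex 23.000 24.000 0.000
      vertex 0.000 0.000 0.000
    endloop
  endfacet
  facet normal 0.0000 0.0000 1.0000
    outer loop
      vertex 0.000 0.000 8.000
      vertex 23.000 0.000 8.000
      vertex 23.000 24.000 8.000
    endloop
  endfacet
  facet normal 0.0000 0.0000 1.0000
    outer loop
      vertex 0.000 0.000 8.000
      vertex 23.000 24.000 8.000
      vertex 0.000 24.000 8.000
    endloop
  endfacet
  facet normal 0.0000 -1.0000 0.0000
    outer loop
      vertex 0.000 0.000 0.000
      vertex 23.000 0.000 0.000
      vertex 23.000 0.000 8.000
    endloop
  endfacet
  facet normal 0.0000 -1.0000 0.0000
    outer loop
      vertex 0.000 0.000 0.000
      vertex 23.000 0.000 8.000
      vertex 0.000 0.000 8.000
    endloop
  endfacet
  facet normal 0.0000 1.0000 0.0000
    outer loop
      vertex 23.000 24.000 8.000
      vertex 23.000 24.000 0.000
      vertex 0.000 24.000 0.000
    endloop
  endfacet
  facet normal 0.0000 1.0000 0.0000
    outer loop
      vertex 0.000 24.000 8.000
      vertex 23.000 24.000 8.000
      vertex 0.000 24.000 0.000
    endloop
  endfacet
  facet normal -1.0000 0.0000 0.0000
    outer loop
      vertex 0.000 24.000 8.000
      vertex 0.000 24.000 0.000
      vertex 0.000 0.000 0.000
    endloop
  endfacet
  facet normal -1.0000 0.0000 0.0000
    outer loop
      vertex 0.000 0.000 8.000
      vertex 0.000 24.000 8.000
      vertex 0.000 0.000 0.000
    endloop
  endfacet
  facet normal 1.0000 0.0000 0.0000
    outer loop
      vertex 23.000 0.000 0.000
      vertex 23.000 24.000 0.000
      vertex 23.000 24.000 8.000
    endloop
  endfacet
  facet normal 1.0000 0.0000 0.0000
    outer loop
      vertex 23.000 0.000 0.000
      vertex 23.000 24.000 8.000
      vertex 23.000 0.000 8.000
    endloop
  endfacet
endsolid part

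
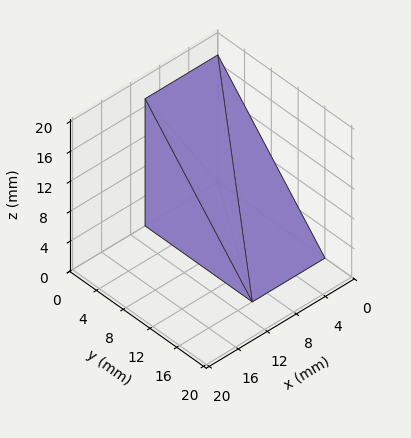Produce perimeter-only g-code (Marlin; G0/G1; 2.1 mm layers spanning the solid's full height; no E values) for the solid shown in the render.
Reading the render: the shape is a wedge (ramp): 10 × 16 mm base, rising to 17 mm along the y=0 edge and sloping linearly to z=0 at y=16 (dimensions read to the nearest mm from the axis ticks). For the g-code, the solid's height is divided into equal slices at the stated Δz and each level perimeter traced with G1 moves after a G0 lift.

; perimeter-only toolpath
G21 ; units = mm
G90 ; absolute positioning
G28 ; home
; layer 1
G0 Z2.1
G0 X0.0 Y0.0
G1 X10.0 Y0.0
G1 X10.0 Y14.0
G1 X0.0 Y14.0
G1 X0.0 Y0.0
; layer 2
G0 Z4.2
G0 X0.0 Y0.0
G1 X10.0 Y0.0
G1 X10.0 Y12.0
G1 X0.0 Y12.0
G1 X0.0 Y0.0
; layer 3
G0 Z6.4
G0 X0.0 Y0.0
G1 X10.0 Y0.0
G1 X10.0 Y10.0
G1 X0.0 Y10.0
G1 X0.0 Y0.0
; layer 4
G0 Z8.5
G0 X0.0 Y0.0
G1 X10.0 Y0.0
G1 X10.0 Y8.0
G1 X0.0 Y8.0
G1 X0.0 Y0.0
; layer 5
G0 Z10.6
G0 X0.0 Y0.0
G1 X10.0 Y0.0
G1 X10.0 Y6.0
G1 X0.0 Y6.0
G1 X0.0 Y0.0
; layer 6
G0 Z12.8
G0 X0.0 Y0.0
G1 X10.0 Y0.0
G1 X10.0 Y4.0
G1 X0.0 Y4.0
G1 X0.0 Y0.0
; layer 7
G0 Z14.9
G0 X0.0 Y0.0
G1 X10.0 Y0.0
G1 X10.0 Y2.0
G1 X0.0 Y2.0
G1 X0.0 Y0.0
M2 ; end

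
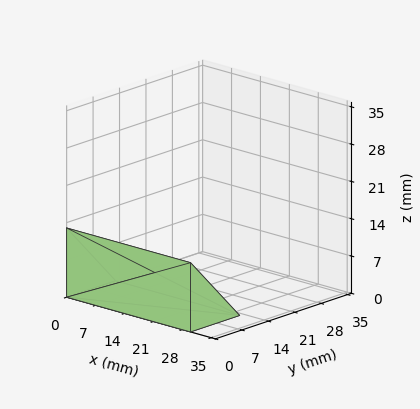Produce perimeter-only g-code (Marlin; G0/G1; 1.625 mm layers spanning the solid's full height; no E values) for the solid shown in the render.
Reading the render: the shape is a wedge (ramp): 30 × 13 mm base, rising to 13 mm along the y=0 edge and sloping linearly to z=0 at y=13 (dimensions read to the nearest mm from the axis ticks). For the g-code, the solid's height is divided into equal slices at the stated Δz and each level perimeter traced with G1 moves after a G0 lift.

; perimeter-only toolpath
G21 ; units = mm
G90 ; absolute positioning
G28 ; home
; layer 1
G0 Z1.625
G0 X0.000 Y0.000
G1 X30.000 Y0.000
G1 X30.000 Y11.375
G1 X0.000 Y11.375
G1 X0.000 Y0.000
; layer 2
G0 Z3.250
G0 X0.000 Y0.000
G1 X30.000 Y0.000
G1 X30.000 Y9.750
G1 X0.000 Y9.750
G1 X0.000 Y0.000
; layer 3
G0 Z4.875
G0 X0.000 Y0.000
G1 X30.000 Y0.000
G1 X30.000 Y8.125
G1 X0.000 Y8.125
G1 X0.000 Y0.000
; layer 4
G0 Z6.500
G0 X0.000 Y0.000
G1 X30.000 Y0.000
G1 X30.000 Y6.500
G1 X0.000 Y6.500
G1 X0.000 Y0.000
; layer 5
G0 Z8.125
G0 X0.000 Y0.000
G1 X30.000 Y0.000
G1 X30.000 Y4.875
G1 X0.000 Y4.875
G1 X0.000 Y0.000
; layer 6
G0 Z9.750
G0 X0.000 Y0.000
G1 X30.000 Y0.000
G1 X30.000 Y3.250
G1 X0.000 Y3.250
G1 X0.000 Y0.000
; layer 7
G0 Z11.375
G0 X0.000 Y0.000
G1 X30.000 Y0.000
G1 X30.000 Y1.625
G1 X0.000 Y1.625
G1 X0.000 Y0.000
M2 ; end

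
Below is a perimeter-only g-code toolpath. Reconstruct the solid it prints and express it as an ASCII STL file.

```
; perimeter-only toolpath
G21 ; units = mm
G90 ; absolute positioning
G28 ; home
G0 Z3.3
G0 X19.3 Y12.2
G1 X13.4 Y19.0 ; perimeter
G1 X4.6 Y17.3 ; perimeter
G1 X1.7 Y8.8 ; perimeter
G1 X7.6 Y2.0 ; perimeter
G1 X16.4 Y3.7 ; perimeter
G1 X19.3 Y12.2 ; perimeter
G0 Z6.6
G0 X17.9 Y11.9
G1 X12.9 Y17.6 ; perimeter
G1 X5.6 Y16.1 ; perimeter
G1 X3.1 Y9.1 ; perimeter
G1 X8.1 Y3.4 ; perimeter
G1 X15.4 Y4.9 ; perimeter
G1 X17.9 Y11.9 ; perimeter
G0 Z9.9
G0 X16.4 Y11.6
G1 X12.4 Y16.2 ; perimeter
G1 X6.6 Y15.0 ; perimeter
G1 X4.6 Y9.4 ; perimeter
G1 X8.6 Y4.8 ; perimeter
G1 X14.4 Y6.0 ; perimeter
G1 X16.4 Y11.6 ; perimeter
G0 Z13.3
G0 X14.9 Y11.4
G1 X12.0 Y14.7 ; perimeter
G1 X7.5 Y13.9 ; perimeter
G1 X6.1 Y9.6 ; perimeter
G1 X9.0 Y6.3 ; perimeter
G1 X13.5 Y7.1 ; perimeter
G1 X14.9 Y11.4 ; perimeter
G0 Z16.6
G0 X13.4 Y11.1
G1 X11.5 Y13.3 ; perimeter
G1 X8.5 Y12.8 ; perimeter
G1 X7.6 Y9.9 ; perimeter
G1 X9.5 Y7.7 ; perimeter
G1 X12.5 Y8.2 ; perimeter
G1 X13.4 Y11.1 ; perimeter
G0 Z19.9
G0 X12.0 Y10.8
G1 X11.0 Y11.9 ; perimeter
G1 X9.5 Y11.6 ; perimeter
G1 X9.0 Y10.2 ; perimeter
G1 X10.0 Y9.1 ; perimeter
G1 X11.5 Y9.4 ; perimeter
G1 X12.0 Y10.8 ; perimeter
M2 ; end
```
solid part
  facet normal 0.0000 0.0000 -1.0000
    outer loop
      vertex 3.6 18.4 0.0
      vertex 13.9 20.4 0.0
      vertex 20.8 12.5 0.0
    endloop
  endfacet
  facet normal 0.0000 0.0000 -1.0000
    outer loop
      vertex 0.2 8.5 0.0
      vertex 3.6 18.4 0.0
      vertex 20.8 12.5 0.0
    endloop
  endfacet
  facet normal 0.0000 0.0000 -1.0000
    outer loop
      vertex 7.1 0.6 0.0
      vertex 0.2 8.5 0.0
      vertex 20.8 12.5 0.0
    endloop
  endfacet
  facet normal 0.0000 0.0000 -1.0000
    outer loop
      vertex 17.4 2.6 0.0
      vertex 7.1 0.6 0.0
      vertex 20.8 12.5 0.0
    endloop
  endfacet
  facet normal 0.7014 0.6126 0.3642
    outer loop
      vertex 20.8 12.5 0.0
      vertex 13.9 20.4 0.0
      vertex 10.5 10.5 23.2
    endloop
  endfacet
  facet normal -0.1775 0.9143 0.3641
    outer loop
      vertex 13.9 20.4 0.0
      vertex 3.6 18.4 0.0
      vertex 10.5 10.5 23.2
    endloop
  endfacet
  facet normal -0.8806 0.3024 0.3649
    outer loop
      vertex 3.6 18.4 0.0
      vertex 0.2 8.5 0.0
      vertex 10.5 10.5 23.2
    endloop
  endfacet
  facet normal -0.7014 -0.6126 0.3642
    outer loop
      vertex 0.2 8.5 0.0
      vertex 7.1 0.6 0.0
      vertex 10.5 10.5 23.2
    endloop
  endfacet
  facet normal 0.1775 -0.9143 0.3641
    outer loop
      vertex 7.1 0.6 0.0
      vertex 17.4 2.6 0.0
      vertex 10.5 10.5 23.2
    endloop
  endfacet
  facet normal 0.8806 -0.3024 0.3649
    outer loop
      vertex 17.4 2.6 0.0
      vertex 20.8 12.5 0.0
      vertex 10.5 10.5 23.2
    endloop
  endfacet
endsolid part

The G0 Z moves step by Δz≈3.3 mm. The G1 loops shrink linearly with z, so the solid tapers from its base footprint up to z≈23.2. Closing with a flat bottom cap and the tapered top and triangulating gives 10 facets — a regular 6-sided pyramid, base circumscribed radius ≈ 10.5 mm, apex at z ≈ 23.2 mm.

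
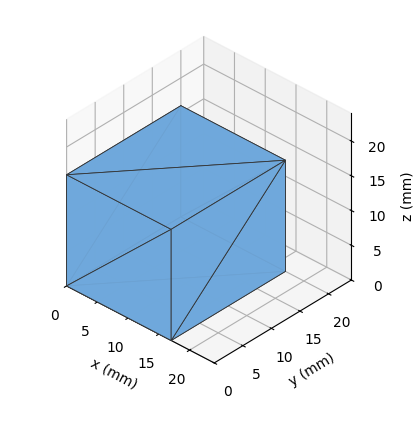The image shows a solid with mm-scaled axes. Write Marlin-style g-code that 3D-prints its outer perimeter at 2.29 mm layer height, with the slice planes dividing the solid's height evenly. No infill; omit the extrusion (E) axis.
Reading the render: the shape is a rectangular box, roughly 17 × 20 mm footprint and 16 mm tall (dimensions read to the nearest mm from the axis ticks). For the g-code, the solid's height is divided into equal slices at the stated Δz and each level perimeter traced with G1 moves after a G0 lift.

; perimeter-only toolpath
G21 ; units = mm
G90 ; absolute positioning
G28 ; home
; layer 1
G0 Z2.29
G0 X0.00 Y0.00
G1 X17.00 Y0.00
G1 X17.00 Y20.00
G1 X0.00 Y20.00
G1 X0.00 Y0.00
; layer 2
G0 Z4.57
G0 X0.00 Y0.00
G1 X17.00 Y0.00
G1 X17.00 Y20.00
G1 X0.00 Y20.00
G1 X0.00 Y0.00
; layer 3
G0 Z6.86
G0 X0.00 Y0.00
G1 X17.00 Y0.00
G1 X17.00 Y20.00
G1 X0.00 Y20.00
G1 X0.00 Y0.00
; layer 4
G0 Z9.14
G0 X0.00 Y0.00
G1 X17.00 Y0.00
G1 X17.00 Y20.00
G1 X0.00 Y20.00
G1 X0.00 Y0.00
; layer 5
G0 Z11.43
G0 X0.00 Y0.00
G1 X17.00 Y0.00
G1 X17.00 Y20.00
G1 X0.00 Y20.00
G1 X0.00 Y0.00
; layer 6
G0 Z13.71
G0 X0.00 Y0.00
G1 X17.00 Y0.00
G1 X17.00 Y20.00
G1 X0.00 Y20.00
G1 X0.00 Y0.00
; layer 7
G0 Z16.00
G0 X0.00 Y0.00
G1 X17.00 Y0.00
G1 X17.00 Y20.00
G1 X0.00 Y20.00
G1 X0.00 Y0.00
M2 ; end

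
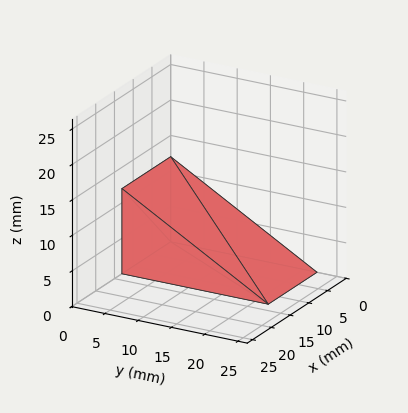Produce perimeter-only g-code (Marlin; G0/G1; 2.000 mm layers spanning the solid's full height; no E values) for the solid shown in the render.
Reading the render: the shape is a wedge (ramp): 13 × 22 mm base, rising to 12 mm along the y=0 edge and sloping linearly to z=0 at y=22 (dimensions read to the nearest mm from the axis ticks). For the g-code, the solid's height is divided into equal slices at the stated Δz and each level perimeter traced with G1 moves after a G0 lift.

; perimeter-only toolpath
G21 ; units = mm
G90 ; absolute positioning
G28 ; home
; layer 1
G0 Z2.000
G0 X0.000 Y0.000
G1 X13.000 Y0.000
G1 X13.000 Y18.333
G1 X0.000 Y18.333
G1 X0.000 Y0.000
; layer 2
G0 Z4.000
G0 X0.000 Y0.000
G1 X13.000 Y0.000
G1 X13.000 Y14.667
G1 X0.000 Y14.667
G1 X0.000 Y0.000
; layer 3
G0 Z6.000
G0 X0.000 Y0.000
G1 X13.000 Y0.000
G1 X13.000 Y11.000
G1 X0.000 Y11.000
G1 X0.000 Y0.000
; layer 4
G0 Z8.000
G0 X0.000 Y0.000
G1 X13.000 Y0.000
G1 X13.000 Y7.333
G1 X0.000 Y7.333
G1 X0.000 Y0.000
; layer 5
G0 Z10.000
G0 X0.000 Y0.000
G1 X13.000 Y0.000
G1 X13.000 Y3.667
G1 X0.000 Y3.667
G1 X0.000 Y0.000
M2 ; end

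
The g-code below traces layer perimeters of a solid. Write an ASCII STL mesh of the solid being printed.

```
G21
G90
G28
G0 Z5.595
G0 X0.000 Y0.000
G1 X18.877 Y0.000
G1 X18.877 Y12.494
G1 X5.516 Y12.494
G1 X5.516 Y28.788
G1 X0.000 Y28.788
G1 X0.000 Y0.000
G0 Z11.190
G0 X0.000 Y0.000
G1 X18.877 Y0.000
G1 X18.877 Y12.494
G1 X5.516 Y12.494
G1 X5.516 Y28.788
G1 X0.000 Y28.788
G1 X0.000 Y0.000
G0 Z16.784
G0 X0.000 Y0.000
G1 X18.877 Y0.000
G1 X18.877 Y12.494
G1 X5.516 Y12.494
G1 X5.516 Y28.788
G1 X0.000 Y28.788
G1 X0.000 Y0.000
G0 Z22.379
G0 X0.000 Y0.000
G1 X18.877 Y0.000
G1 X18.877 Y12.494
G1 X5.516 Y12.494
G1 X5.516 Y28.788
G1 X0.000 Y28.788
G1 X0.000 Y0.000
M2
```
solid part
  facet normal 0.0000 0.0000 -1.0000
    outer loop
      vertex 18.877 12.494 0.000
      vertex 18.877 0.000 0.000
      vertex 0.000 0.000 0.000
    endloop
  endfacet
  facet normal 0.0000 0.0000 -1.0000
    outer loop
      vertex 5.516 12.494 0.000
      vertex 18.877 12.494 0.000
      vertex 0.000 0.000 0.000
    endloop
  endfacet
  facet normal 0.0000 0.0000 -1.0000
    outer loop
      vertex 5.516 28.788 0.000
      vertex 5.516 12.494 0.000
      vertex 0.000 0.000 0.000
    endloop
  endfacet
  facet normal 0.0000 0.0000 -1.0000
    outer loop
      vertex 0.000 28.788 0.000
      vertex 5.516 28.788 0.000
      vertex 0.000 0.000 0.000
    endloop
  endfacet
  facet normal 0.0000 0.0000 1.0000
    outer loop
      vertex 0.000 0.000 22.379
      vertex 18.877 0.000 22.379
      vertex 18.877 12.494 22.379
    endloop
  endfacet
  facet normal 0.0000 0.0000 1.0000
    outer loop
      vertex 0.000 0.000 22.379
      vertex 18.877 12.494 22.379
      vertex 5.516 12.494 22.379
    endloop
  endfacet
  facet normal 0.0000 0.0000 1.0000
    outer loop
      vertex 0.000 0.000 22.379
      vertex 5.516 12.494 22.379
      vertex 5.516 28.788 22.379
    endloop
  endfacet
  facet normal 0.0000 0.0000 1.0000
    outer loop
      vertex 0.000 0.000 22.379
      vertex 5.516 28.788 22.379
      vertex 0.000 28.788 22.379
    endloop
  endfacet
  facet normal 0.0000 -1.0000 0.0000
    outer loop
      vertex 0.000 0.000 0.000
      vertex 18.877 0.000 0.000
      vertex 18.877 0.000 22.379
    endloop
  endfacet
  facet normal 0.0000 -1.0000 0.0000
    outer loop
      vertex 0.000 0.000 0.000
      vertex 18.877 0.000 22.379
      vertex 0.000 0.000 22.379
    endloop
  endfacet
  facet normal 1.0000 0.0000 0.0000
    outer loop
      vertex 18.877 0.000 0.000
      vertex 18.877 12.494 0.000
      vertex 18.877 12.494 22.379
    endloop
  endfacet
  facet normal 1.0000 0.0000 0.0000
    outer loop
      vertex 18.877 0.000 0.000
      vertex 18.877 12.494 22.379
      vertex 18.877 0.000 22.379
    endloop
  endfacet
  facet normal 0.0000 1.0000 0.0000
    outer loop
      vertex 18.877 12.494 0.000
      vertex 5.516 12.494 0.000
      vertex 5.516 12.494 22.379
    endloop
  endfacet
  facet normal 0.0000 1.0000 0.0000
    outer loop
      vertex 18.877 12.494 0.000
      vertex 5.516 12.494 22.379
      vertex 18.877 12.494 22.379
    endloop
  endfacet
  facet normal 1.0000 0.0000 0.0000
    outer loop
      vertex 5.516 12.494 0.000
      vertex 5.516 28.788 0.000
      vertex 5.516 28.788 22.379
    endloop
  endfacet
  facet normal 1.0000 0.0000 0.0000
    outer loop
      vertex 5.516 12.494 0.000
      vertex 5.516 28.788 22.379
      vertex 5.516 12.494 22.379
    endloop
  endfacet
  facet normal 0.0000 1.0000 0.0000
    outer loop
      vertex 5.516 28.788 0.000
      vertex 0.000 28.788 0.000
      vertex 0.000 28.788 22.379
    endloop
  endfacet
  facet normal 0.0000 1.0000 0.0000
    outer loop
      vertex 5.516 28.788 0.000
      vertex 0.000 28.788 22.379
      vertex 5.516 28.788 22.379
    endloop
  endfacet
  facet normal -1.0000 0.0000 0.0000
    outer loop
      vertex 0.000 28.788 0.000
      vertex 0.000 0.000 0.000
      vertex 0.000 0.000 22.379
    endloop
  endfacet
  facet normal -1.0000 0.0000 0.0000
    outer loop
      vertex 0.000 28.788 0.000
      vertex 0.000 0.000 22.379
      vertex 0.000 28.788 22.379
    endloop
  endfacet
endsolid part

The G0 Z moves step by Δz≈5.595 mm. Every layer's G1 loop is the same polygon, so the solid is a straight extrusion of it from z=0 to z≈22.4. Closing with flat bottom and top caps and triangulating gives 20 facets — an L-shaped prism: outer 18.9 × 28.8 mm, arm thicknesses ≈ 12.5 mm (horizontal) and 5.52 mm (vertical), extruded 22.4 mm in z.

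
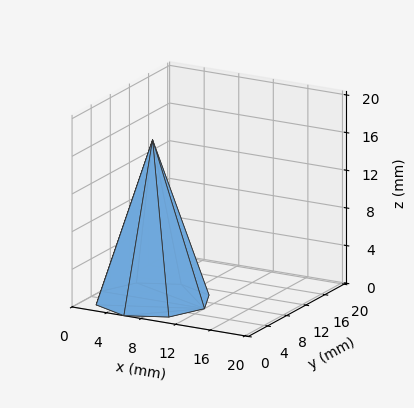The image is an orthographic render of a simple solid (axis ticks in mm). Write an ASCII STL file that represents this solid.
Reading the render: the shape is a regular 8-sided pyramid, base circumscribed radius ≈ 6 mm, apex at z ≈ 17 mm (dimensions read to the nearest mm from the axis ticks). For the STL, each face is triangulated and given an outward normal.

solid part
  facet normal 0.0000 0.0000 -1.0000
    outer loop
      vertex 6.0 12.0 0.0
      vertex 10.2 10.2 0.0
      vertex 12.0 6.0 0.0
    endloop
  endfacet
  facet normal 0.0000 0.0000 -1.0000
    outer loop
      vertex 1.8 10.2 0.0
      vertex 6.0 12.0 0.0
      vertex 12.0 6.0 0.0
    endloop
  endfacet
  facet normal 0.0000 0.0000 -1.0000
    outer loop
      vertex 0.0 6.0 0.0
      vertex 1.8 10.2 0.0
      vertex 12.0 6.0 0.0
    endloop
  endfacet
  facet normal 0.0000 0.0000 -1.0000
    outer loop
      vertex 1.8 1.8 0.0
      vertex 0.0 6.0 0.0
      vertex 12.0 6.0 0.0
    endloop
  endfacet
  facet normal 0.0000 0.0000 -1.0000
    outer loop
      vertex 6.0 0.0 0.0
      vertex 1.8 1.8 0.0
      vertex 12.0 6.0 0.0
    endloop
  endfacet
  facet normal 0.0000 0.0000 -1.0000
    outer loop
      vertex 10.2 1.8 0.0
      vertex 6.0 0.0 0.0
      vertex 12.0 6.0 0.0
    endloop
  endfacet
  facet normal 0.8743 0.3747 0.3086
    outer loop
      vertex 12.0 6.0 0.0
      vertex 10.2 10.2 0.0
      vertex 6.0 6.0 17.0
    endloop
  endfacet
  facet normal 0.3747 0.8743 0.3086
    outer loop
      vertex 10.2 10.2 0.0
      vertex 6.0 12.0 0.0
      vertex 6.0 6.0 17.0
    endloop
  endfacet
  facet normal -0.3747 0.8743 0.3086
    outer loop
      vertex 6.0 12.0 0.0
      vertex 1.8 10.2 0.0
      vertex 6.0 6.0 17.0
    endloop
  endfacet
  facet normal -0.8743 0.3747 0.3086
    outer loop
      vertex 1.8 10.2 0.0
      vertex 0.0 6.0 0.0
      vertex 6.0 6.0 17.0
    endloop
  endfacet
  facet normal -0.8743 -0.3747 0.3086
    outer loop
      vertex 0.0 6.0 0.0
      vertex 1.8 1.8 0.0
      vertex 6.0 6.0 17.0
    endloop
  endfacet
  facet normal -0.3747 -0.8743 0.3086
    outer loop
      vertex 1.8 1.8 0.0
      vertex 6.0 0.0 0.0
      vertex 6.0 6.0 17.0
    endloop
  endfacet
  facet normal 0.3747 -0.8743 0.3086
    outer loop
      vertex 6.0 0.0 0.0
      vertex 10.2 1.8 0.0
      vertex 6.0 6.0 17.0
    endloop
  endfacet
  facet normal 0.8743 -0.3747 0.3086
    outer loop
      vertex 10.2 1.8 0.0
      vertex 12.0 6.0 0.0
      vertex 6.0 6.0 17.0
    endloop
  endfacet
endsolid part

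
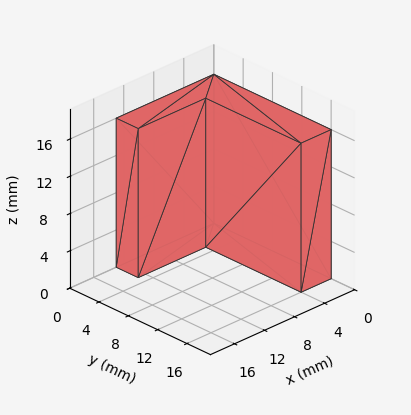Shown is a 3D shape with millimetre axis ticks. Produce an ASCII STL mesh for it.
Reading the render: the shape is an L-shaped prism: outer 13 × 16 mm, arm thicknesses ≈ 3 mm (horizontal) and 4 mm (vertical), extruded 16 mm in z (dimensions read to the nearest mm from the axis ticks). For the STL, each face is triangulated and given an outward normal.

solid part
  facet normal 0.0000 0.0000 -1.0000
    outer loop
      vertex 13.000 3.000 0.000
      vertex 13.000 0.000 0.000
      vertex 0.000 0.000 0.000
    endloop
  endfacet
  facet normal 0.0000 0.0000 -1.0000
    outer loop
      vertex 4.000 3.000 0.000
      vertex 13.000 3.000 0.000
      vertex 0.000 0.000 0.000
    endloop
  endfacet
  facet normal 0.0000 0.0000 -1.0000
    outer loop
      vertex 4.000 16.000 0.000
      vertex 4.000 3.000 0.000
      vertex 0.000 0.000 0.000
    endloop
  endfacet
  facet normal 0.0000 0.0000 -1.0000
    outer loop
      vertex 0.000 16.000 0.000
      vertex 4.000 16.000 0.000
      vertex 0.000 0.000 0.000
    endloop
  endfacet
  facet normal 0.0000 0.0000 1.0000
    outer loop
      vertex 0.000 0.000 16.000
      vertex 13.000 0.000 16.000
      vertex 13.000 3.000 16.000
    endloop
  endfacet
  facet normal 0.0000 0.0000 1.0000
    outer loop
      vertex 0.000 0.000 16.000
      vertex 13.000 3.000 16.000
      vertex 4.000 3.000 16.000
    endloop
  endfacet
  facet normal 0.0000 0.0000 1.0000
    outer loop
      vertex 0.000 0.000 16.000
      vertex 4.000 3.000 16.000
      vertex 4.000 16.000 16.000
    endloop
  endfacet
  facet normal 0.0000 0.0000 1.0000
    outer loop
      vertex 0.000 0.000 16.000
      vertex 4.000 16.000 16.000
      vertex 0.000 16.000 16.000
    endloop
  endfacet
  facet normal 0.0000 -1.0000 0.0000
    outer loop
      vertex 0.000 0.000 0.000
      vertex 13.000 0.000 0.000
      vertex 13.000 0.000 16.000
    endloop
  endfacet
  facet normal 0.0000 -1.0000 0.0000
    outer loop
      vertex 0.000 0.000 0.000
      vertex 13.000 0.000 16.000
      vertex 0.000 0.000 16.000
    endloop
  endfacet
  facet normal 1.0000 0.0000 0.0000
    outer loop
      vertex 13.000 0.000 0.000
      vertex 13.000 3.000 0.000
      vertex 13.000 3.000 16.000
    endloop
  endfacet
  facet normal 1.0000 0.0000 0.0000
    outer loop
      vertex 13.000 0.000 0.000
      vertex 13.000 3.000 16.000
      vertex 13.000 0.000 16.000
    endloop
  endfacet
  facet normal 0.0000 1.0000 0.0000
    outer loop
      vertex 13.000 3.000 0.000
      vertex 4.000 3.000 0.000
      vertex 4.000 3.000 16.000
    endloop
  endfacet
  facet normal 0.0000 1.0000 0.0000
    outer loop
      vertex 13.000 3.000 0.000
      vertex 4.000 3.000 16.000
      vertex 13.000 3.000 16.000
    endloop
  endfacet
  facet normal 1.0000 0.0000 0.0000
    outer loop
      vertex 4.000 3.000 0.000
      vertex 4.000 16.000 0.000
      vertex 4.000 16.000 16.000
    endloop
  endfacet
  facet normal 1.0000 0.0000 0.0000
    outer loop
      vertex 4.000 3.000 0.000
      vertex 4.000 16.000 16.000
      vertex 4.000 3.000 16.000
    endloop
  endfacet
  facet normal 0.0000 1.0000 0.0000
    outer loop
      vertex 4.000 16.000 0.000
      vertex 0.000 16.000 0.000
      vertex 0.000 16.000 16.000
    endloop
  endfacet
  facet normal 0.0000 1.0000 0.0000
    outer loop
      vertex 4.000 16.000 0.000
      vertex 0.000 16.000 16.000
      vertex 4.000 16.000 16.000
    endloop
  endfacet
  facet normal -1.0000 0.0000 0.0000
    outer loop
      vertex 0.000 16.000 0.000
      vertex 0.000 0.000 0.000
      vertex 0.000 0.000 16.000
    endloop
  endfacet
  facet normal -1.0000 0.0000 0.0000
    outer loop
      vertex 0.000 16.000 0.000
      vertex 0.000 0.000 16.000
      vertex 0.000 16.000 16.000
    endloop
  endfacet
endsolid part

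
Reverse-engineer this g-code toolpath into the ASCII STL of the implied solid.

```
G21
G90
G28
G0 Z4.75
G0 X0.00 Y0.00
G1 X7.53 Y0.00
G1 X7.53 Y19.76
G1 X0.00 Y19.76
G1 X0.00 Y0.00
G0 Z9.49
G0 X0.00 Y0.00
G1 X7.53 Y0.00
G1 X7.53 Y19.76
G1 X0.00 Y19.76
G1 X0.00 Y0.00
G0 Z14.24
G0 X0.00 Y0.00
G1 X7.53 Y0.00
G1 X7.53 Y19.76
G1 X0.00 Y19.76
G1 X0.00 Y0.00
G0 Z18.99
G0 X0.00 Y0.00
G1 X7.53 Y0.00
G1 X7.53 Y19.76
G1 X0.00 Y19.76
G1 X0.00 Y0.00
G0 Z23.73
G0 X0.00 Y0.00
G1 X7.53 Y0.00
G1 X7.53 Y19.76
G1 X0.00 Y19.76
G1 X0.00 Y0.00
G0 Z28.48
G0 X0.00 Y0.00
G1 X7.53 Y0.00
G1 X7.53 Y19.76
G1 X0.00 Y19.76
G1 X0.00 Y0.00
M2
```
solid part
  facet normal 0.0000 0.0000 -1.0000
    outer loop
      vertex 7.53 19.76 0.00
      vertex 7.53 0.00 0.00
      vertex 0.00 0.00 0.00
    endloop
  endfacet
  facet normal 0.0000 0.0000 -1.0000
    outer loop
      vertex 0.00 19.76 0.00
      vertex 7.53 19.76 0.00
      vertex 0.00 0.00 0.00
    endloop
  endfacet
  facet normal 0.0000 0.0000 1.0000
    outer loop
      vertex 0.00 0.00 28.48
      vertex 7.53 0.00 28.48
      vertex 7.53 19.76 28.48
    endloop
  endfacet
  facet normal 0.0000 0.0000 1.0000
    outer loop
      vertex 0.00 0.00 28.48
      vertex 7.53 19.76 28.48
      vertex 0.00 19.76 28.48
    endloop
  endfacet
  facet normal 0.0000 -1.0000 0.0000
    outer loop
      vertex 0.00 0.00 0.00
      vertex 7.53 0.00 0.00
      vertex 7.53 0.00 28.48
    endloop
  endfacet
  facet normal 0.0000 -1.0000 0.0000
    outer loop
      vertex 0.00 0.00 0.00
      vertex 7.53 0.00 28.48
      vertex 0.00 0.00 28.48
    endloop
  endfacet
  facet normal 0.0000 1.0000 0.0000
    outer loop
      vertex 7.53 19.76 28.48
      vertex 7.53 19.76 0.00
      vertex 0.00 19.76 0.00
    endloop
  endfacet
  facet normal 0.0000 1.0000 0.0000
    outer loop
      vertex 0.00 19.76 28.48
      vertex 7.53 19.76 28.48
      vertex 0.00 19.76 0.00
    endloop
  endfacet
  facet normal -1.0000 0.0000 0.0000
    outer loop
      vertex 0.00 19.76 28.48
      vertex 0.00 19.76 0.00
      vertex 0.00 0.00 0.00
    endloop
  endfacet
  facet normal -1.0000 0.0000 0.0000
    outer loop
      vertex 0.00 0.00 28.48
      vertex 0.00 19.76 28.48
      vertex 0.00 0.00 0.00
    endloop
  endfacet
  facet normal 1.0000 0.0000 0.0000
    outer loop
      vertex 7.53 0.00 0.00
      vertex 7.53 19.76 0.00
      vertex 7.53 19.76 28.48
    endloop
  endfacet
  facet normal 1.0000 0.0000 0.0000
    outer loop
      vertex 7.53 0.00 0.00
      vertex 7.53 19.76 28.48
      vertex 7.53 0.00 28.48
    endloop
  endfacet
endsolid part

The G0 Z moves step by Δz≈4.75 mm. Every layer's G1 loop is the same polygon, so the solid is a straight extrusion of it from z=0 to z≈28.5. Closing with flat bottom and top caps and triangulating gives 12 facets — a rectangular box, roughly 7.53 × 19.8 mm footprint and 28.5 mm tall.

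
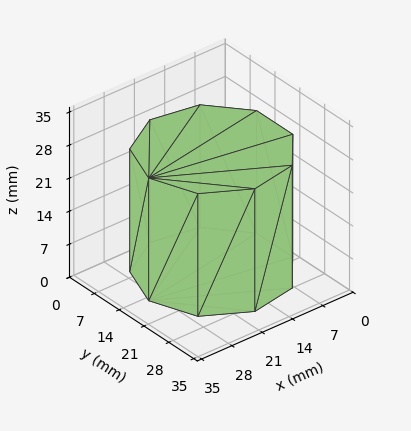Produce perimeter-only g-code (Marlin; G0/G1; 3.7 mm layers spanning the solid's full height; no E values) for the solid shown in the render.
Reading the render: the shape is a regular 9-sided prism (a cylinder approximated with 9 flat sides), circumscribed radius ≈ 15 mm, height ≈ 26 mm (dimensions read to the nearest mm from the axis ticks). For the g-code, the solid's height is divided into equal slices at the stated Δz and each level perimeter traced with G1 moves after a G0 lift.

; perimeter-only toolpath
G21 ; units = mm
G90 ; absolute positioning
G28 ; home
; layer 1
G0 Z3.7
G0 X30.0 Y15.0
G1 X26.5 Y24.6
G1 X17.6 Y29.8
G1 X7.5 Y28.0
G1 X0.9 Y20.1
G1 X0.9 Y9.9
G1 X7.5 Y2.0
G1 X17.6 Y0.2
G1 X26.5 Y5.4
G1 X30.0 Y15.0
; layer 2
G0 Z7.4
G0 X30.0 Y15.0
G1 X26.5 Y24.6
G1 X17.6 Y29.8
G1 X7.5 Y28.0
G1 X0.9 Y20.1
G1 X0.9 Y9.9
G1 X7.5 Y2.0
G1 X17.6 Y0.2
G1 X26.5 Y5.4
G1 X30.0 Y15.0
; layer 3
G0 Z11.1
G0 X30.0 Y15.0
G1 X26.5 Y24.6
G1 X17.6 Y29.8
G1 X7.5 Y28.0
G1 X0.9 Y20.1
G1 X0.9 Y9.9
G1 X7.5 Y2.0
G1 X17.6 Y0.2
G1 X26.5 Y5.4
G1 X30.0 Y15.0
; layer 4
G0 Z14.9
G0 X30.0 Y15.0
G1 X26.5 Y24.6
G1 X17.6 Y29.8
G1 X7.5 Y28.0
G1 X0.9 Y20.1
G1 X0.9 Y9.9
G1 X7.5 Y2.0
G1 X17.6 Y0.2
G1 X26.5 Y5.4
G1 X30.0 Y15.0
; layer 5
G0 Z18.6
G0 X30.0 Y15.0
G1 X26.5 Y24.6
G1 X17.6 Y29.8
G1 X7.5 Y28.0
G1 X0.9 Y20.1
G1 X0.9 Y9.9
G1 X7.5 Y2.0
G1 X17.6 Y0.2
G1 X26.5 Y5.4
G1 X30.0 Y15.0
; layer 6
G0 Z22.3
G0 X30.0 Y15.0
G1 X26.5 Y24.6
G1 X17.6 Y29.8
G1 X7.5 Y28.0
G1 X0.9 Y20.1
G1 X0.9 Y9.9
G1 X7.5 Y2.0
G1 X17.6 Y0.2
G1 X26.5 Y5.4
G1 X30.0 Y15.0
; layer 7
G0 Z26.0
G0 X30.0 Y15.0
G1 X26.5 Y24.6
G1 X17.6 Y29.8
G1 X7.5 Y28.0
G1 X0.9 Y20.1
G1 X0.9 Y9.9
G1 X7.5 Y2.0
G1 X17.6 Y0.2
G1 X26.5 Y5.4
G1 X30.0 Y15.0
M2 ; end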